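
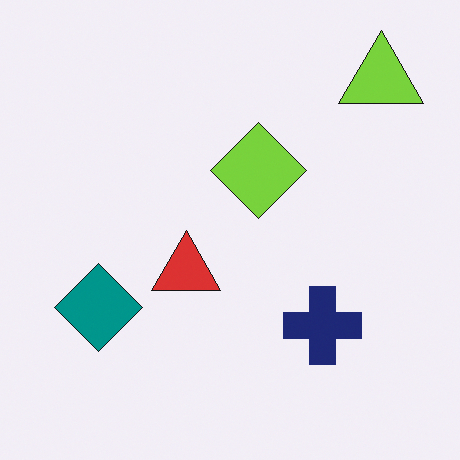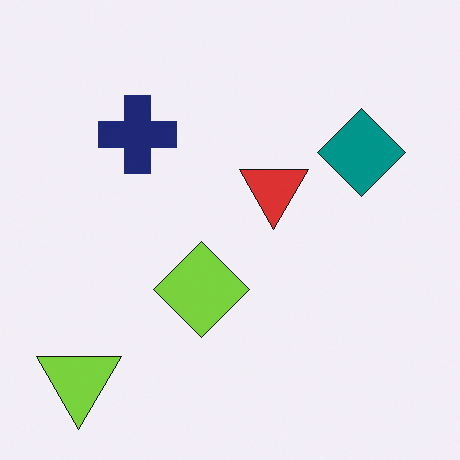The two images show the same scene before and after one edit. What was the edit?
The image was rotated 180°.

The lime triangle sits in the top-right of the first image and the bottom-left of the second — consistent with a whole-image 180° rotation.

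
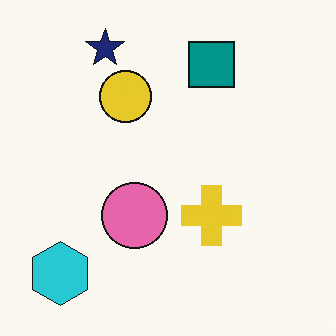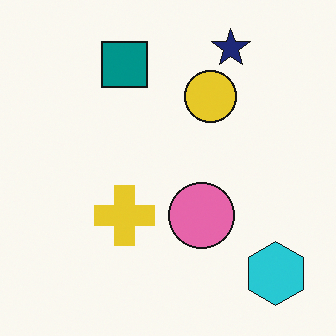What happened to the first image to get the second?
The second image is the first flipped horizontally (left ↔ right).

The cyan hexagon is in the bottom-left of the first image and the bottom-right of the second — shapes on opposite sides of the vertical midline have swapped in a mirror flip.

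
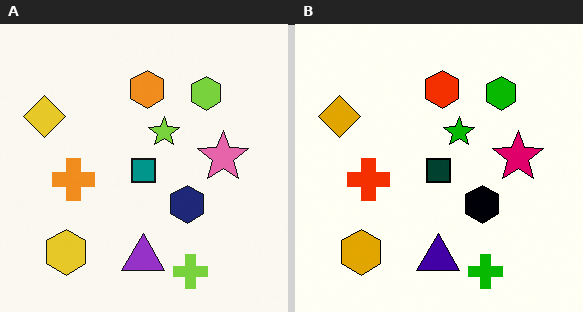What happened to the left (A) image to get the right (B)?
The image was boosted in contrast.

Tones are pushed away from mid-grey across the whole image — a global contrast change.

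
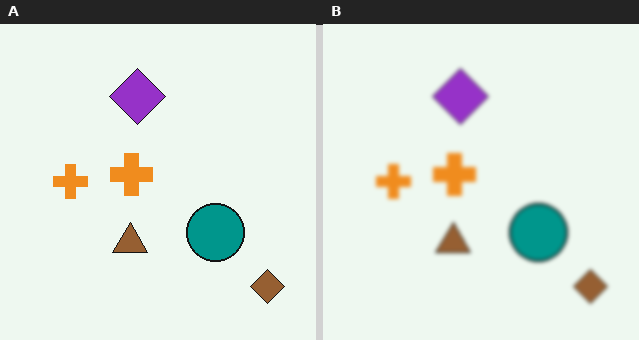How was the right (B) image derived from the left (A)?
Given a subtle gaussian blur.

Shape edges and outlines are uniformly softened across the whole image.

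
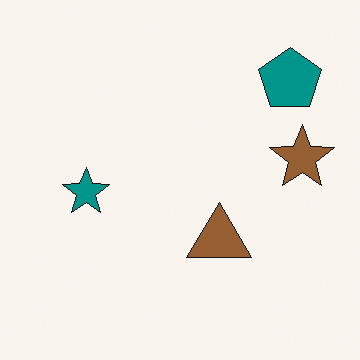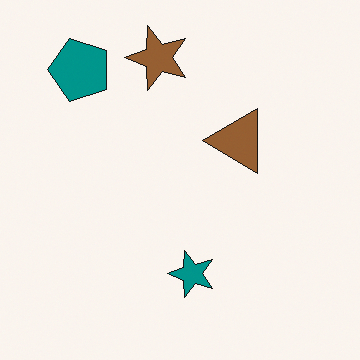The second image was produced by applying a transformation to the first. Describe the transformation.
This is the original image rotated 90° counter-clockwise.

The teal pentagon sits in the top-right of the first image and the top-left of the second — consistent with a whole-image 90° counter-clockwise rotation.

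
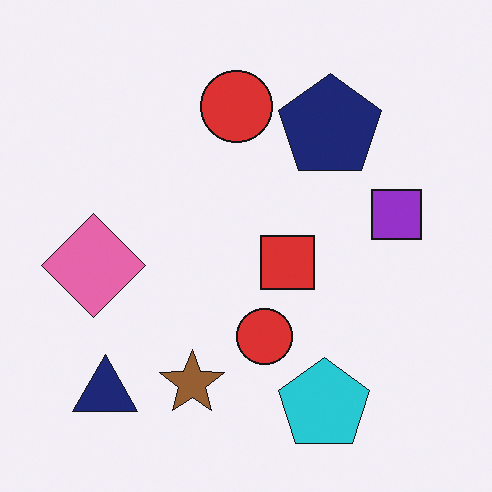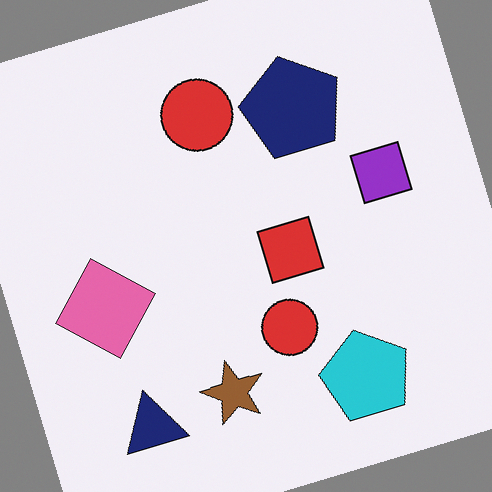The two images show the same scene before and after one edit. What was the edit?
Rotated counter-clockwise by a moderate amount.

Every shape is tilted by the same angle and the image corners show triangular fill wedges — a whole-image rotation by a non-right angle.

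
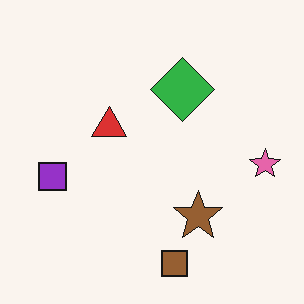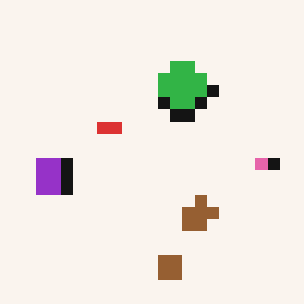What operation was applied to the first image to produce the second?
The second image is the first heavily pixelated into large blocks.

Shapes are reduced to large square blocks; fine edges and outlines are lost — a downscale-then-upscale (mosaic) effect.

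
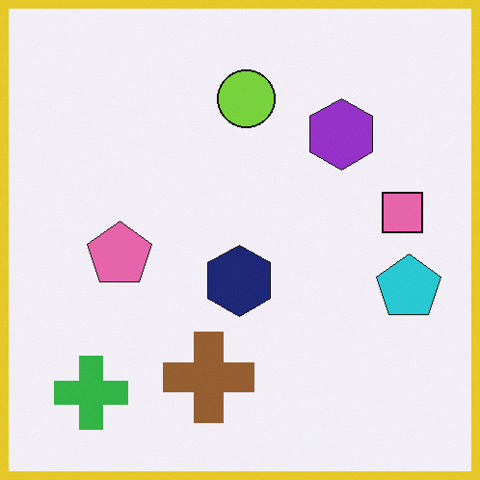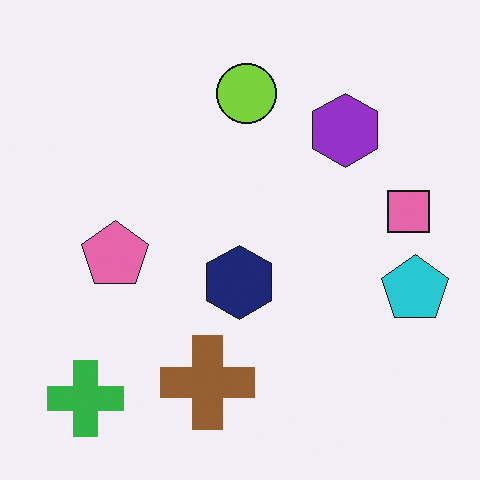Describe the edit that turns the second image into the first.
The transformation is: framed with a yellow border.

A solid yellow frame runs around the edge of the first image, with the content slightly shrunk inside it.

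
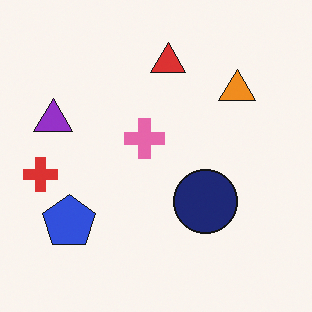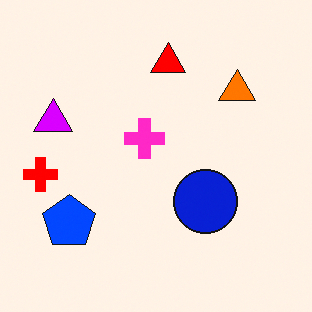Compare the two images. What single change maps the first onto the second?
The transformation is: made much more vivid (saturation change).

All colors are more vivid — a global saturation change.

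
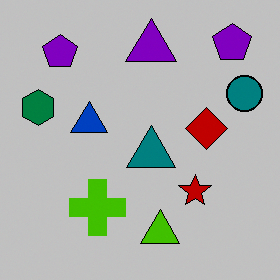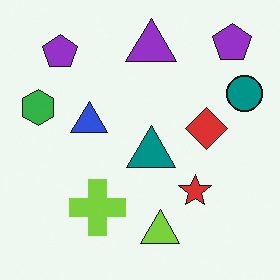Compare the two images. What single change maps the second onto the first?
This is the original image heavily posterized to just a handful of flat colors.

Each flat color has snapped to a coarser quantized level — most visibly, the near-white background has dropped to a flat grey.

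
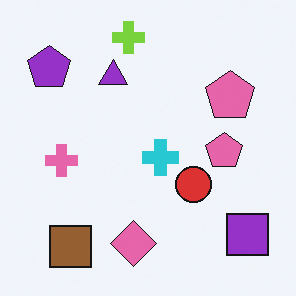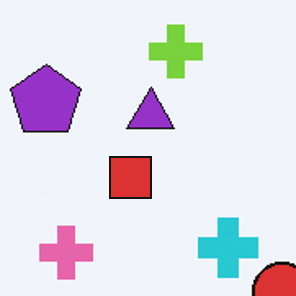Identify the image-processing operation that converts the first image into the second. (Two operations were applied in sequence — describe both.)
It was cropped to a noticeably smaller region and rescaled, then overlaid with an additional red square.

The visible shapes are larger and the field of view is narrower; shapes near the original edges may be partly or wholly outside the frame — a crop-and-rescale. A red square appears in the second image that is absent from the first.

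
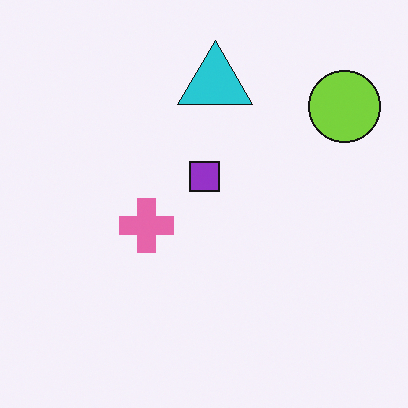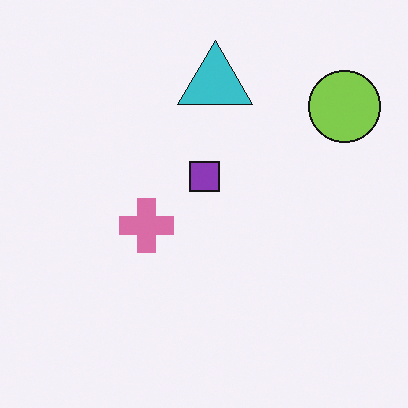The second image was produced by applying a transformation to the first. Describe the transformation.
The second image is the first slightly desaturated.

All colors are more muted and greyish — a global saturation change.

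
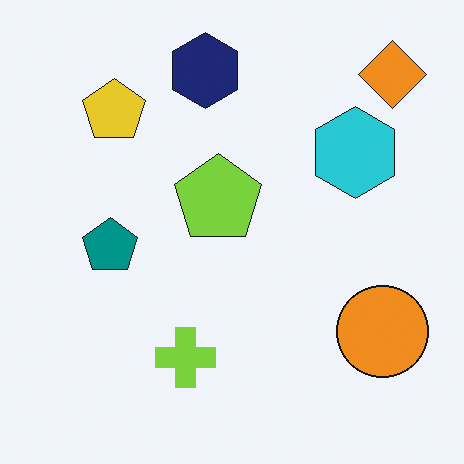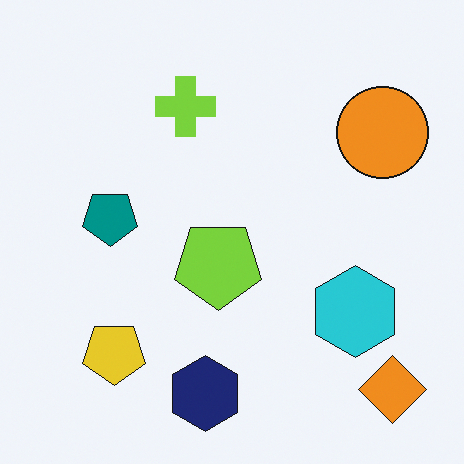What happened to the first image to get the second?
It was flipped vertically (top ↔ bottom).

The navy hexagon is in the top of the first image and the bottom of the second — shapes on opposite sides of the horizontal midline have swapped in a mirror flip.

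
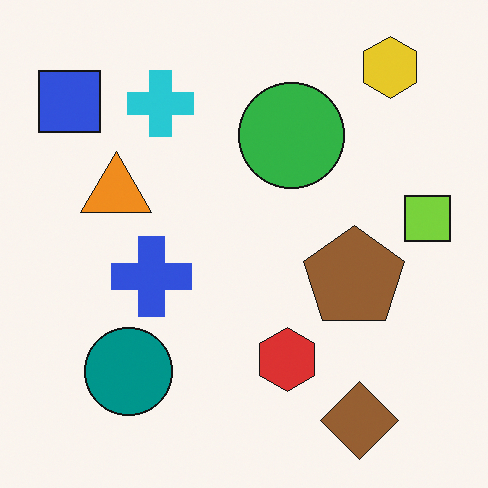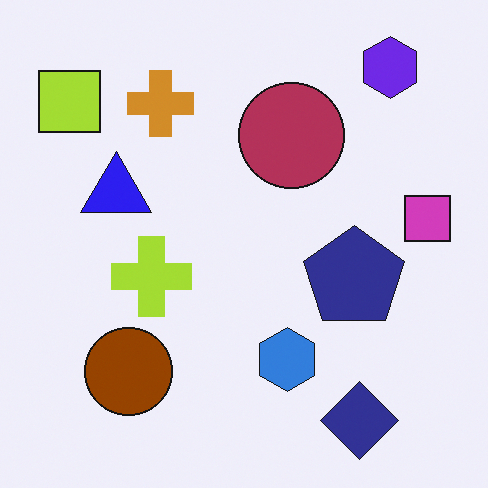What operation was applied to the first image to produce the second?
This is the original image hue-shifted by a large amount.

Every shape's color has rotated by the same amount around the hue wheel — a uniform hue shift.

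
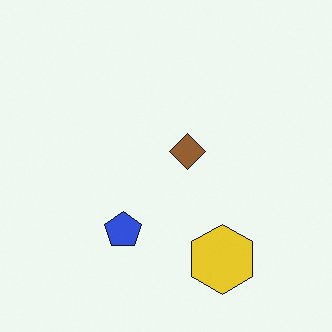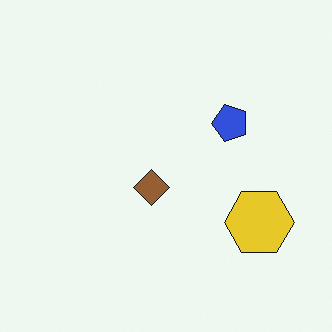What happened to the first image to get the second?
This is the original image transposed (reflected across the top-left ↔ bottom-right diagonal).

Shapes have swapped their row and column positions — what was in the top-right is now in the bottom-left — a diagonal reflection.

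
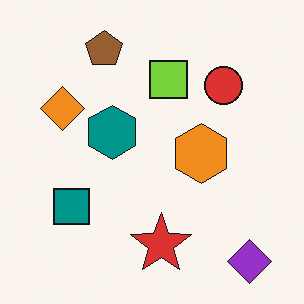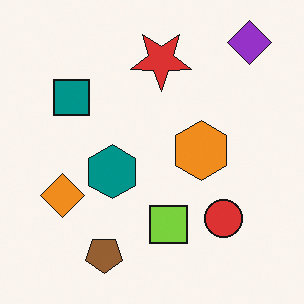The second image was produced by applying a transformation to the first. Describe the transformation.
The second image is the first flipped vertically (top ↔ bottom).

The purple diamond is in the bottom-right of the first image and the top-right of the second — shapes on opposite sides of the horizontal midline have swapped in a mirror flip.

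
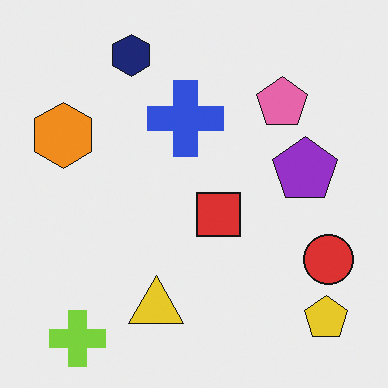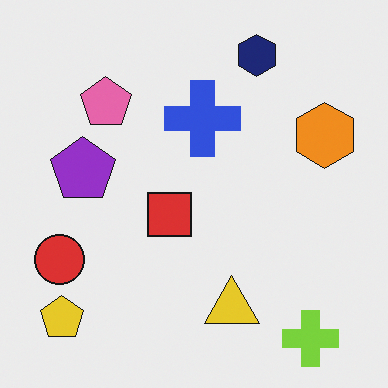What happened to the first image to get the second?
It was flipped horizontally (left ↔ right).

The red circle is in the bottom-right of the first image and the bottom-left of the second — shapes on opposite sides of the vertical midline have swapped in a mirror flip.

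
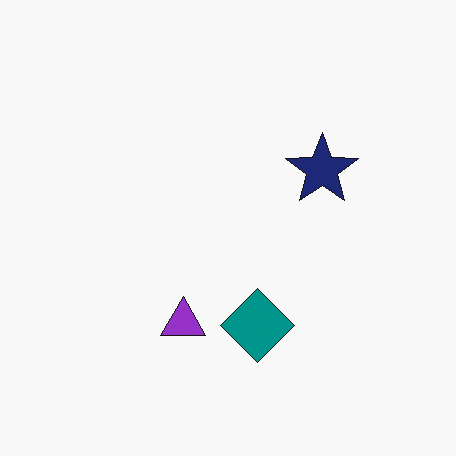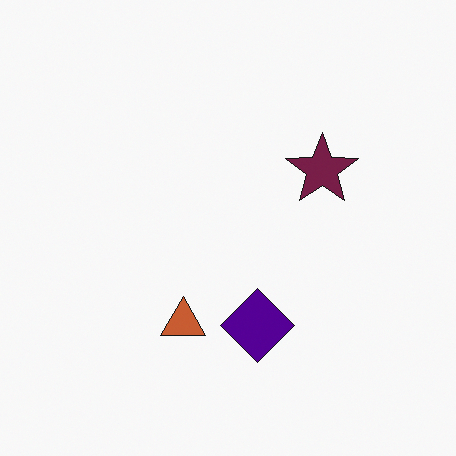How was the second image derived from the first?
The second image is the first hue-shifted noticeably.

Every shape's color has rotated by the same amount around the hue wheel — a uniform hue shift.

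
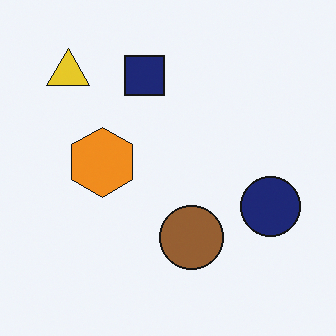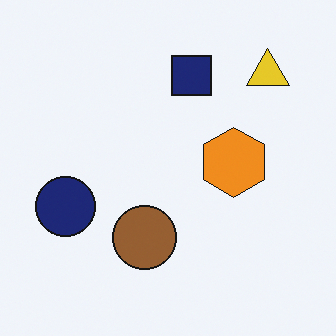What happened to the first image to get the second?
The second image is the first flipped horizontally (left ↔ right).

The navy circle is in the right of the first image and the left of the second — shapes on opposite sides of the vertical midline have swapped in a mirror flip.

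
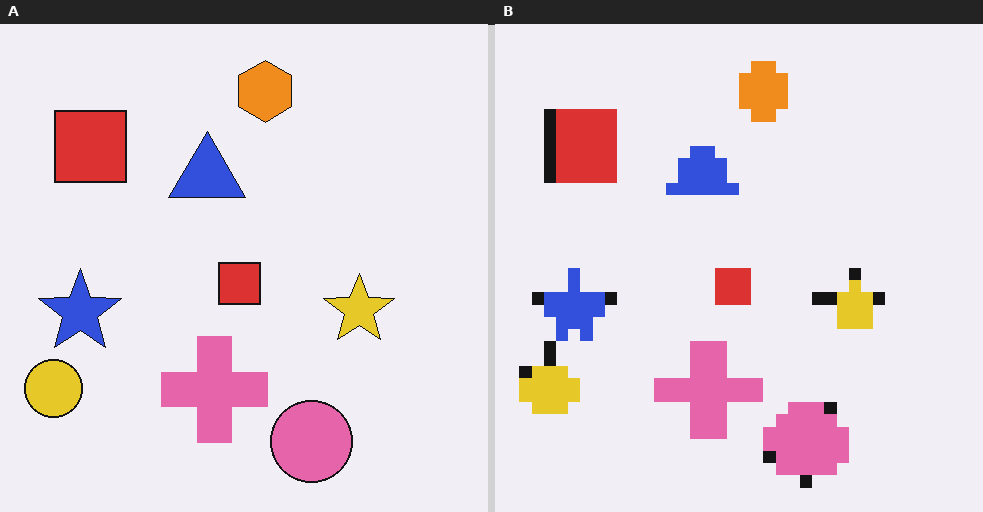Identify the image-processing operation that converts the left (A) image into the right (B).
This is the original image heavily pixelated into large blocks.

Shapes are reduced to large square blocks; fine edges and outlines are lost — a downscale-then-upscale (mosaic) effect.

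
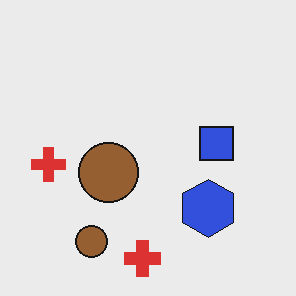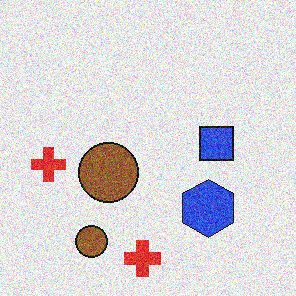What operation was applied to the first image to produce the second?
Degraded with moderate additive noise.

Random speckle covers the whole image, including the flat background.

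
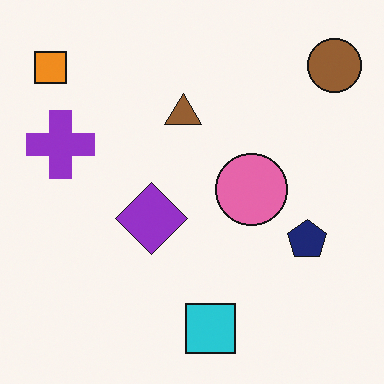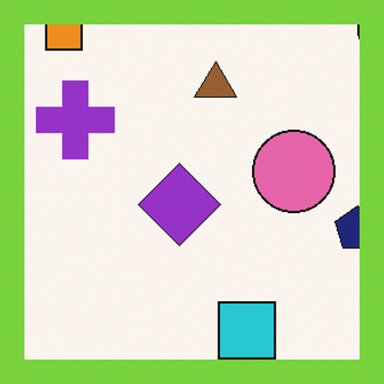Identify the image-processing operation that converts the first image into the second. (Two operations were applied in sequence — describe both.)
The image was cropped slightly and scaled back up, then framed with a lime border.

The visible shapes are larger and the field of view is narrower; shapes near the original edges may be partly or wholly outside the frame — a crop-and-rescale. A solid lime frame runs around the edge of the second image, with the content slightly shrunk inside it.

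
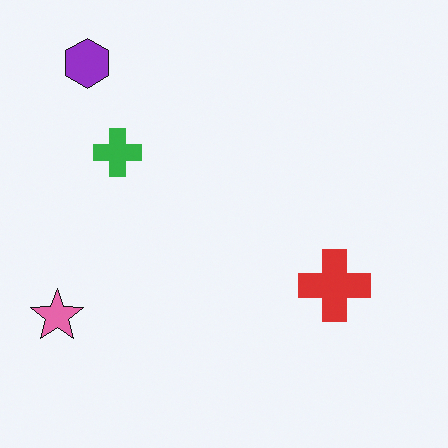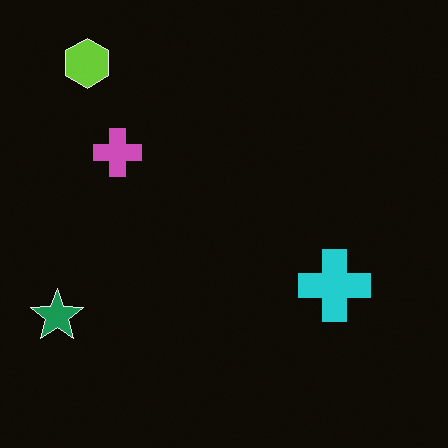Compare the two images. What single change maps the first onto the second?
Color-inverted (negative).

The light background has become dark and every shape's color is its complement — a photographic negative.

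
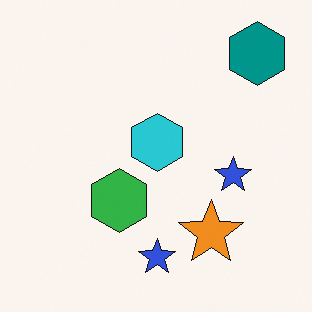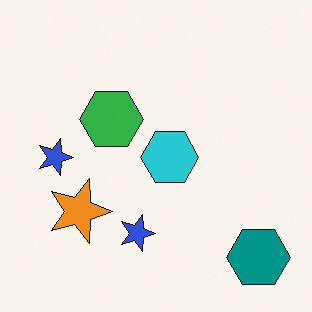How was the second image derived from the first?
This is the original image rotated 90° clockwise.

The teal hexagon sits in the top-right of the first image and the bottom-right of the second — consistent with a whole-image 90° clockwise rotation.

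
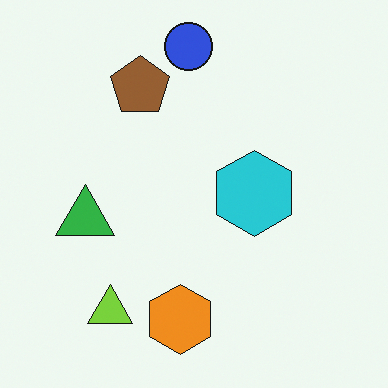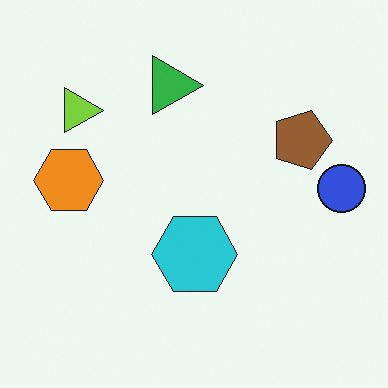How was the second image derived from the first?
The image was rotated 90° clockwise.

The blue circle sits in the top of the first image and the right of the second — consistent with a whole-image 90° clockwise rotation.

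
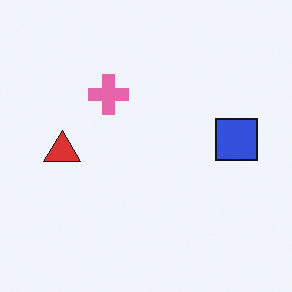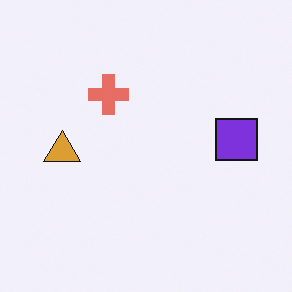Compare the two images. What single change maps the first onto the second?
The second image is the first hue-shifted by a small amount.

Every shape's color has rotated by the same amount around the hue wheel — a uniform hue shift.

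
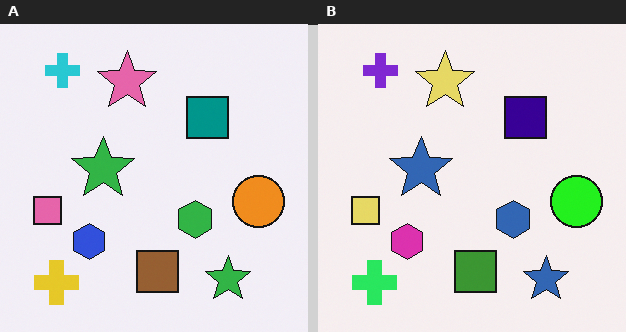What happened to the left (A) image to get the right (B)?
The right (B) image is the left (A) hue-shifted through roughly a third of the color wheel.

Every shape's color has rotated by the same amount around the hue wheel — a uniform hue shift.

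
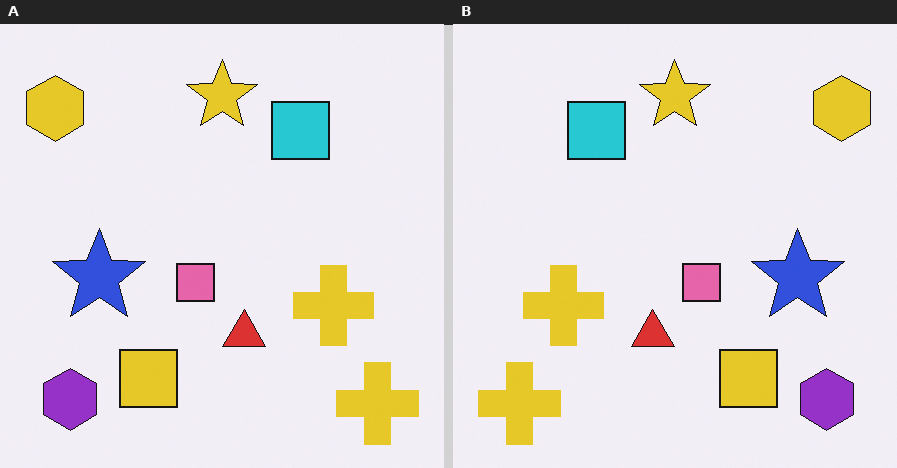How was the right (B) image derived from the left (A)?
The image was flipped horizontally (left ↔ right).

The yellow hexagon is in the top-left of the left (A) image and the top-right of the right (B) — shapes on opposite sides of the vertical midline have swapped in a mirror flip.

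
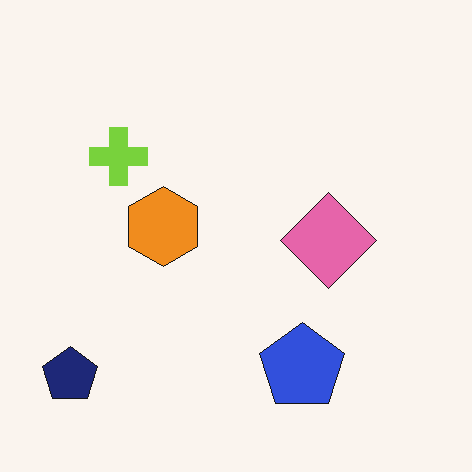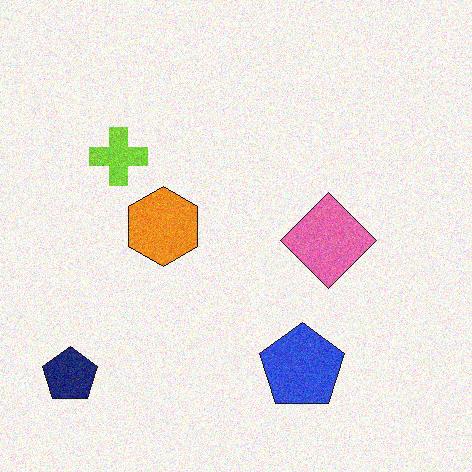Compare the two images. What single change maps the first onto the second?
It was degraded with visible gaussian noise.

Random speckle covers the whole image, including the flat background.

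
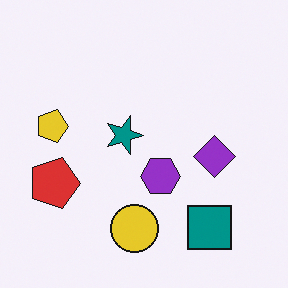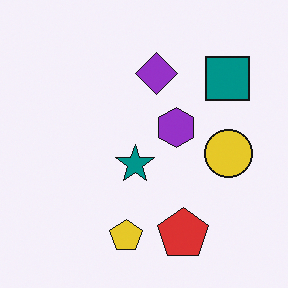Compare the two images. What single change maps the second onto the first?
It was rotated 90° clockwise.

The teal square sits in the top-right of the second image and the bottom-right of the first — consistent with a whole-image 90° clockwise rotation.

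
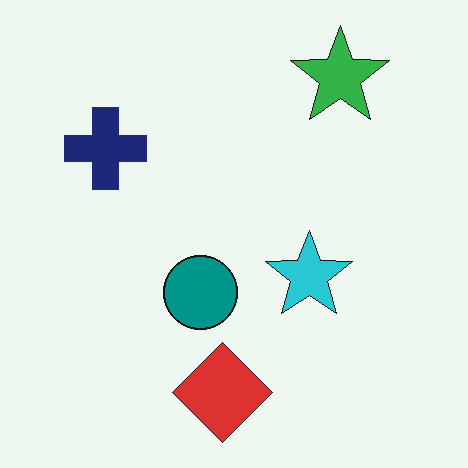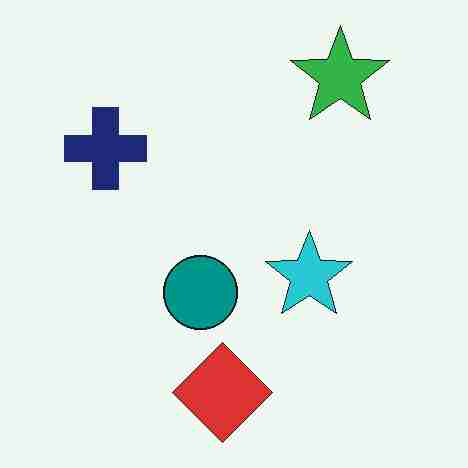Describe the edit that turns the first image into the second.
It was degraded with heavy JPEG compression.

Blocky 8×8 compression artifacts appear around shape edges and the flat background shows ringing — characteristic JPEG degradation.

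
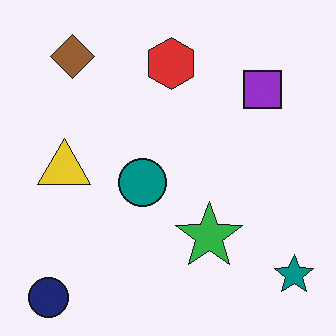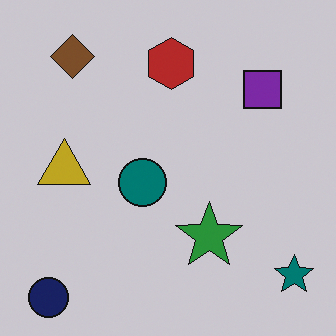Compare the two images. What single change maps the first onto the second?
Slightly darkened.

Every pixel — background and shapes alike — is uniformly darkened.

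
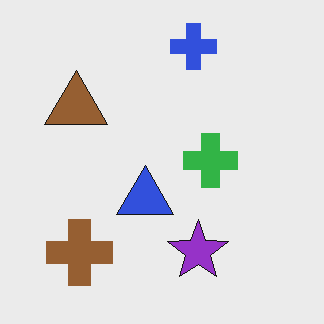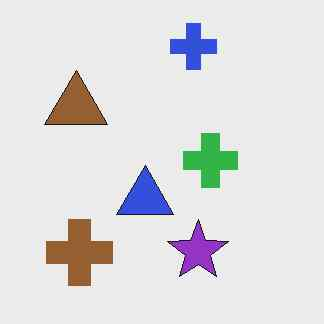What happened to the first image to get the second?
It was JPEG-compressed with visible artifacts.

Blocky 8×8 compression artifacts appear around shape edges and the flat background shows ringing — characteristic JPEG degradation.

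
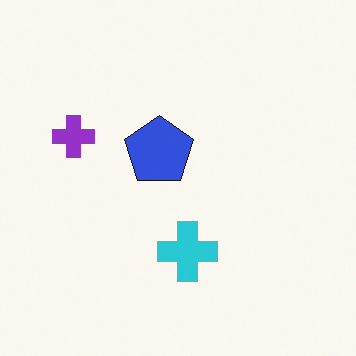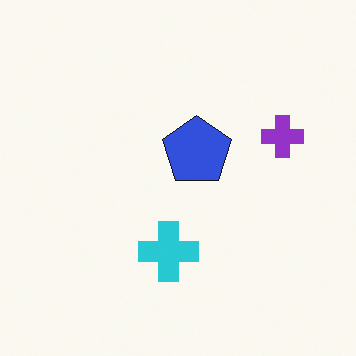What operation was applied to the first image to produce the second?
The second image is the first flipped horizontally (left ↔ right).

The purple cross is in the left of the first image and the right of the second — shapes on opposite sides of the vertical midline have swapped in a mirror flip.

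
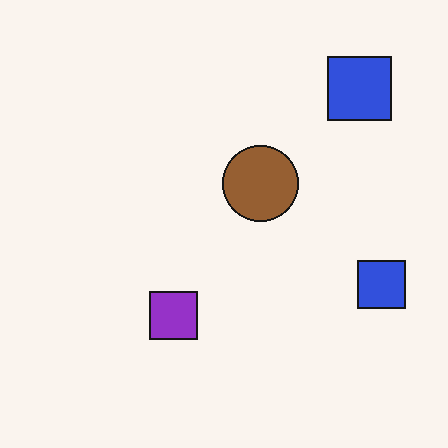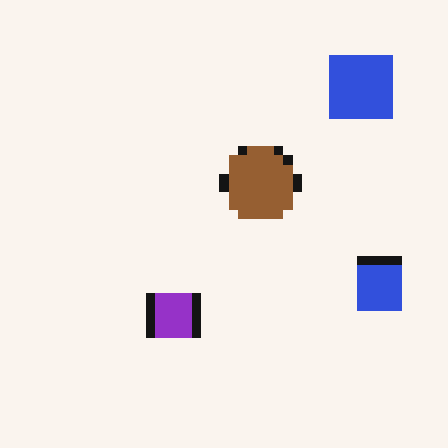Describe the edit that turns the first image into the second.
It was coarsely pixelated.

Shapes are reduced to large square blocks; fine edges and outlines are lost — a downscale-then-upscale (mosaic) effect.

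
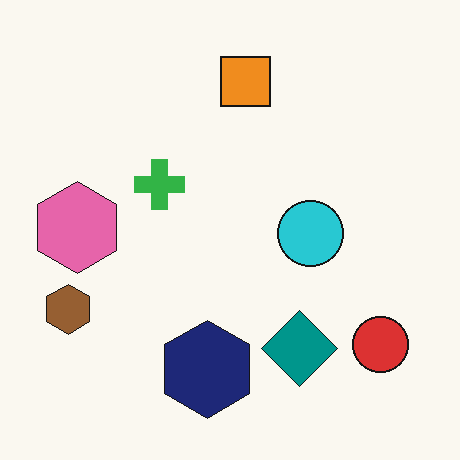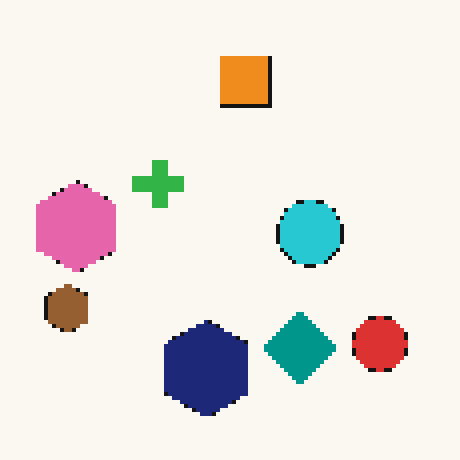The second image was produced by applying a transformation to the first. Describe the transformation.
The second image is the first mildly pixelated.

Shapes are reduced to large square blocks; fine edges and outlines are lost — a downscale-then-upscale (mosaic) effect.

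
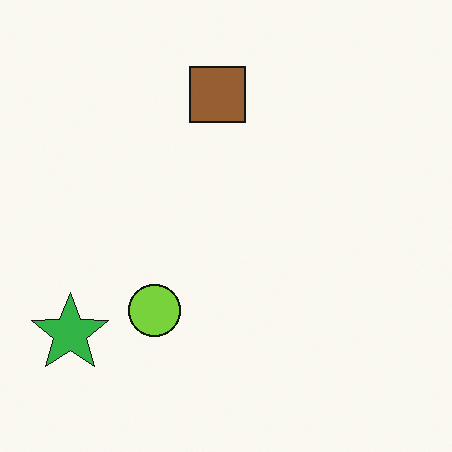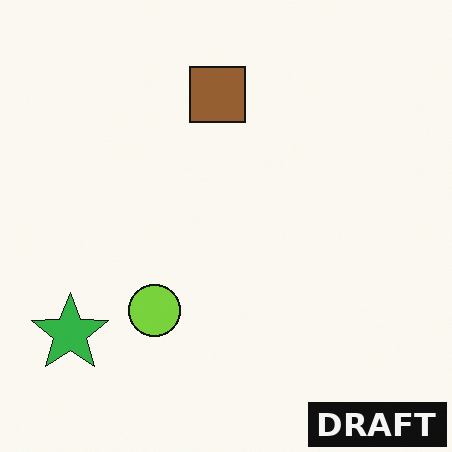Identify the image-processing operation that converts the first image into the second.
The image was watermarked with the text "DRAFT" in the lower-right corner.

A dark label reading "DRAFT" appears in the lower-right corner.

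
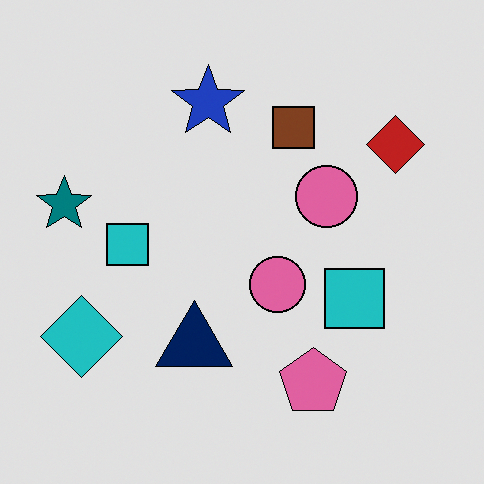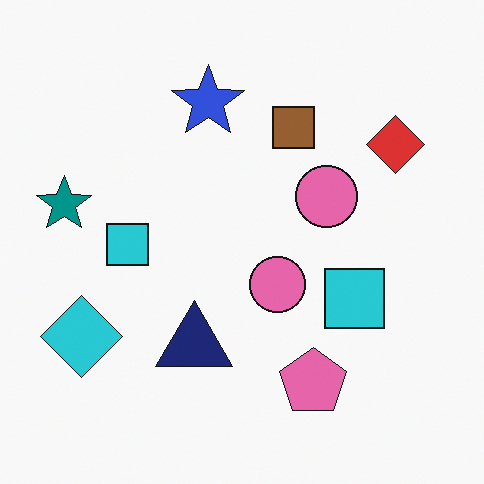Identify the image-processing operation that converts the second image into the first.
The first image is the second moderately posterized.

Each flat color has snapped to a coarser quantized level — most visibly, the near-white background has dropped to a flat grey.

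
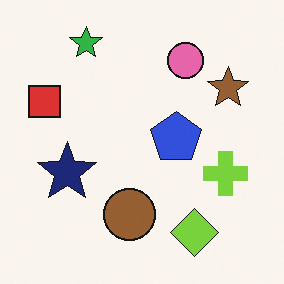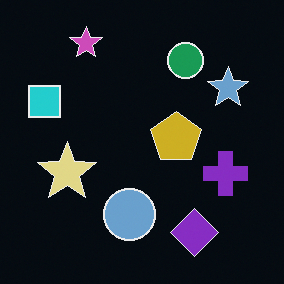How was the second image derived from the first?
It was color-inverted (negative).

The light background has become dark and every shape's color is its complement — a photographic negative.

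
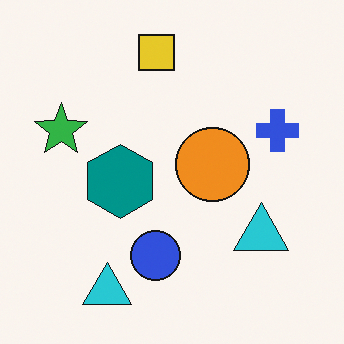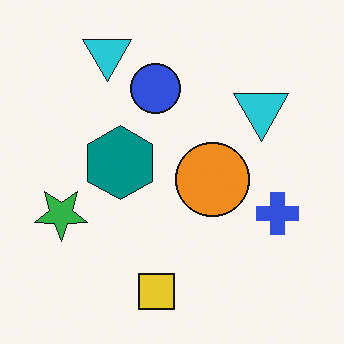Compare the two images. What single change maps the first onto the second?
The second image is the first flipped vertically (top ↔ bottom).

The yellow square is in the top of the first image and the bottom of the second — shapes on opposite sides of the horizontal midline have swapped in a mirror flip.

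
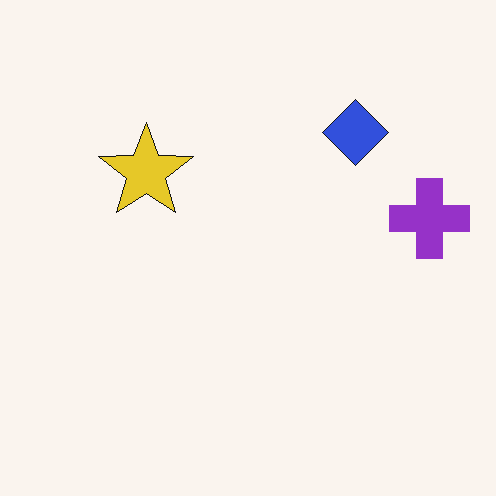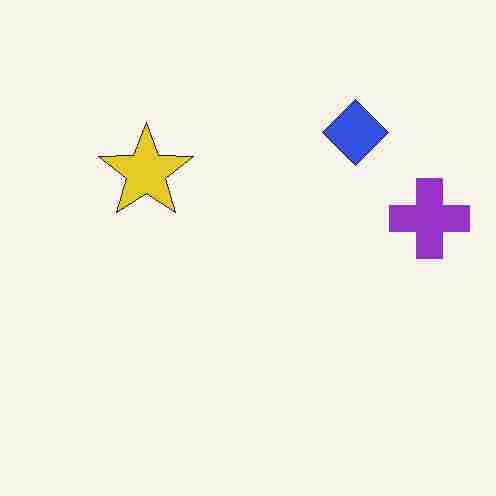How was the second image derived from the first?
Degraded with heavy JPEG compression.

Blocky 8×8 compression artifacts appear around shape edges and the flat background shows ringing — characteristic JPEG degradation.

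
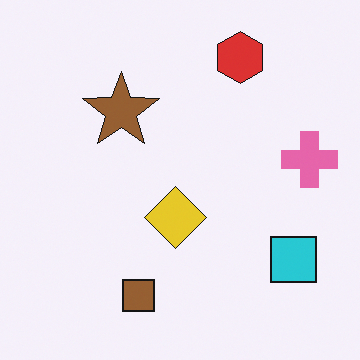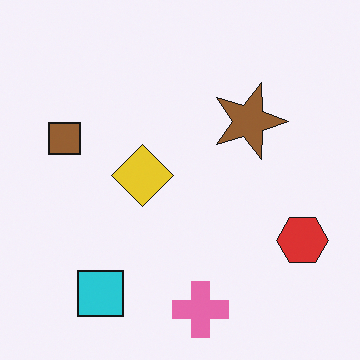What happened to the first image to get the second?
The transformation is: rotated 90° clockwise.

The cyan square sits in the bottom-right of the first image and the bottom-left of the second — consistent with a whole-image 90° clockwise rotation.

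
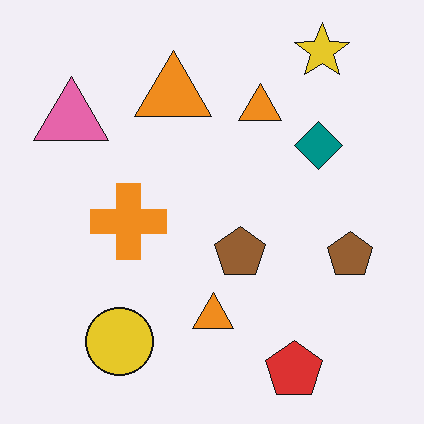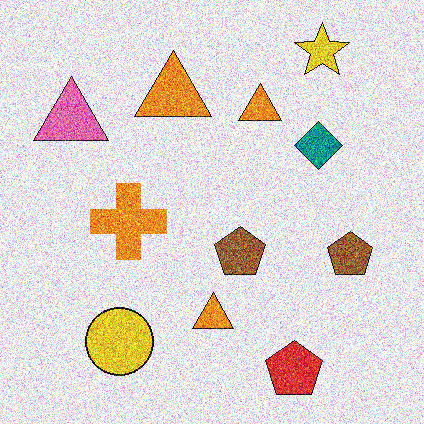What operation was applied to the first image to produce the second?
Degraded with heavy additive noise.

Random speckle covers the whole image, including the flat background.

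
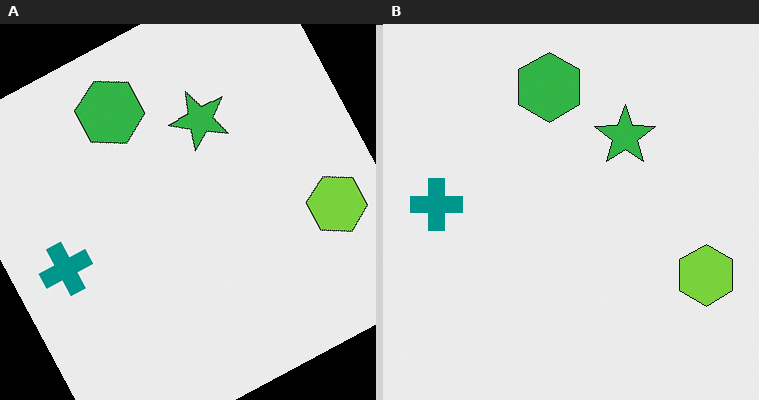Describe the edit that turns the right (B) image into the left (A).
The image was rotated counter-clockwise by a clearly visible amount.

Every shape is tilted by the same angle and the image corners show triangular fill wedges — a whole-image rotation by a non-right angle.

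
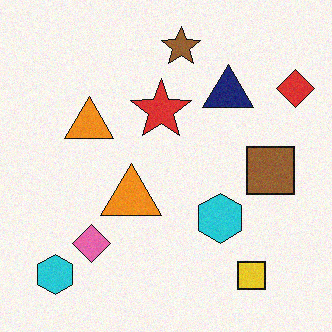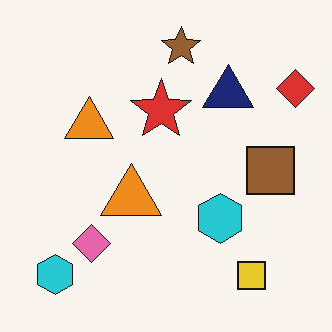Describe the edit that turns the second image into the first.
This is the original image degraded with light additive noise.

Random speckle covers the whole image, including the flat background.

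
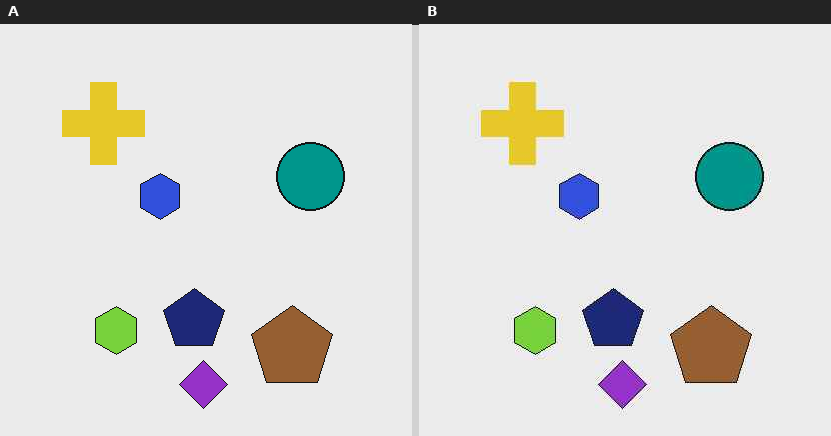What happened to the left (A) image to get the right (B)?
The image was given moderate JPEG compression.

Blocky 8×8 compression artifacts appear around shape edges and the flat background shows ringing — characteristic JPEG degradation.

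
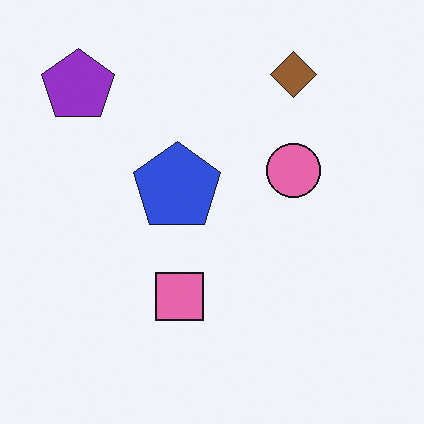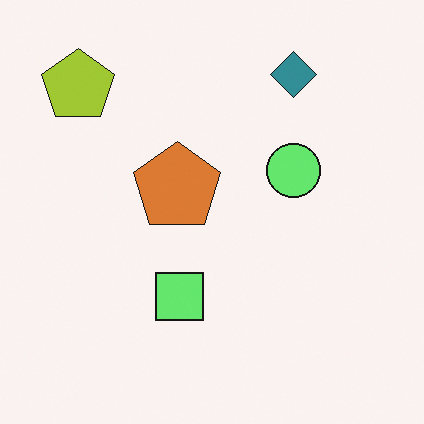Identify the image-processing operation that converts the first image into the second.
This is the original image hue-shifted through roughly half the color wheel.

Every shape's color has rotated by the same amount around the hue wheel — a uniform hue shift.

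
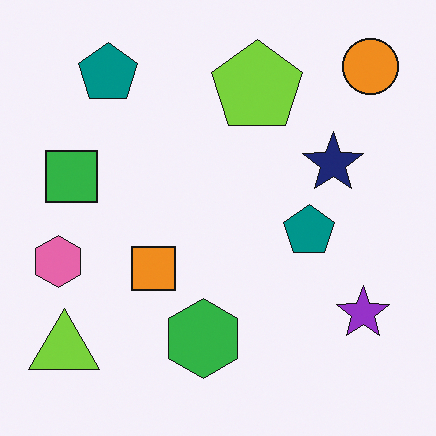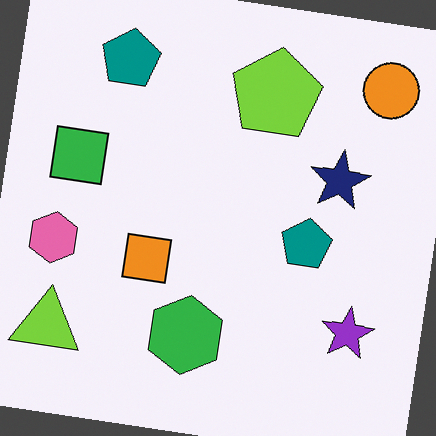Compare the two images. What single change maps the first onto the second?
The transformation is: rotated clockwise by a small amount.

Every shape is tilted by the same angle and the image corners show triangular fill wedges — a whole-image rotation by a non-right angle.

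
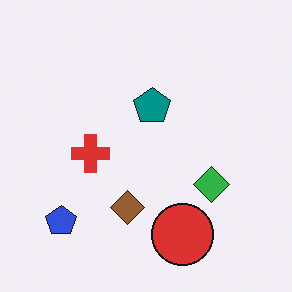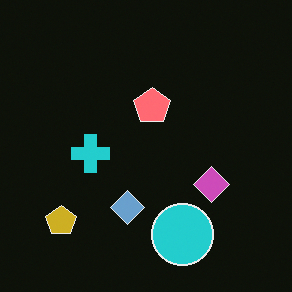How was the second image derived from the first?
This is the original image color-inverted (negative).

The light background has become dark and every shape's color is its complement — a photographic negative.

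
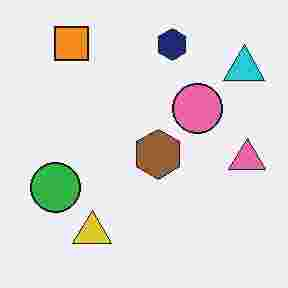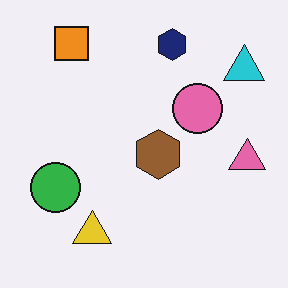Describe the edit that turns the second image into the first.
The image was heavily JPEG-compressed with obvious blocking artifacts.

Blocky 8×8 compression artifacts appear around shape edges and the flat background shows ringing — characteristic JPEG degradation.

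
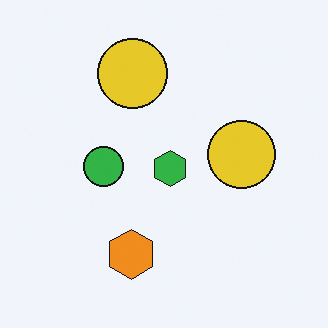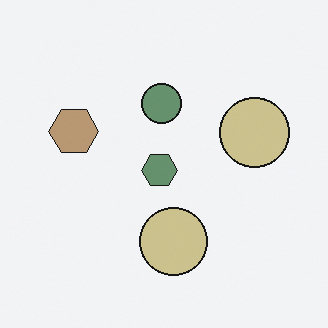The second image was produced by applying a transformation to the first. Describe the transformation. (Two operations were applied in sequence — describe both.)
The transformation is: rotated 90° clockwise, then heavily desaturated.

The orange hexagon sits in the bottom of the first image and the left of the second — consistent with a whole-image 90° clockwise rotation. All colors are more muted and greyish — a global saturation change.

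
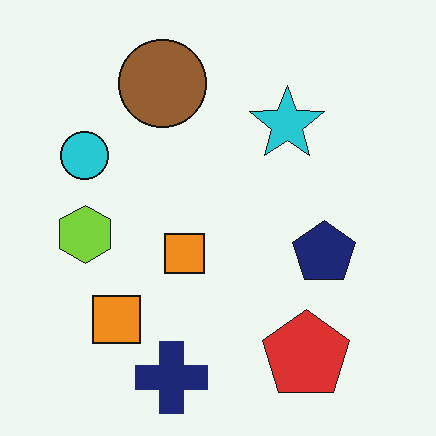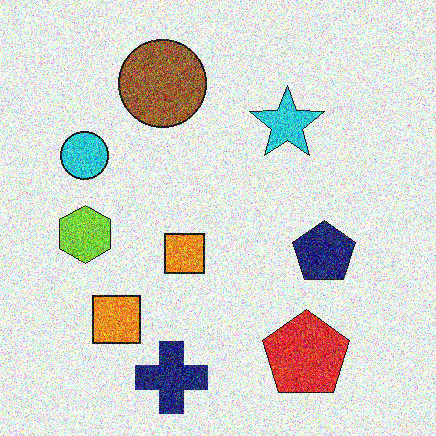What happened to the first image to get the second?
It was degraded with heavy additive noise.

Random speckle covers the whole image, including the flat background.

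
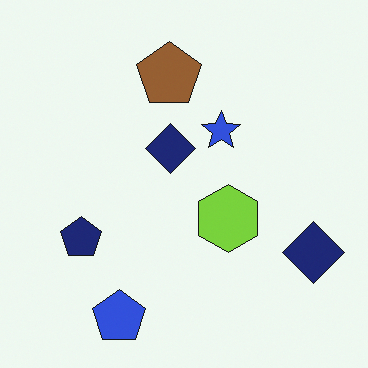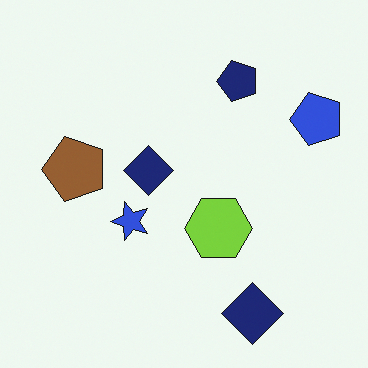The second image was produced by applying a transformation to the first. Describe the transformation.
The image was transposed (reflected across the top-left ↔ bottom-right diagonal).

Shapes have swapped their row and column positions — what was in the top-right is now in the bottom-left — a diagonal reflection.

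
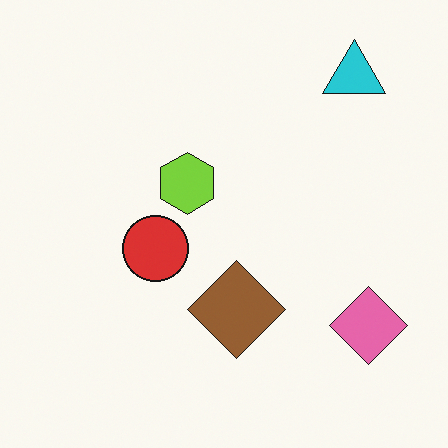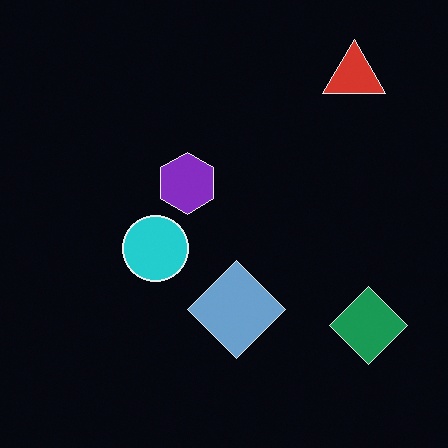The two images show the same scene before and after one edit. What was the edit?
The transformation is: color-inverted (negative).

The light background has become dark and every shape's color is its complement — a photographic negative.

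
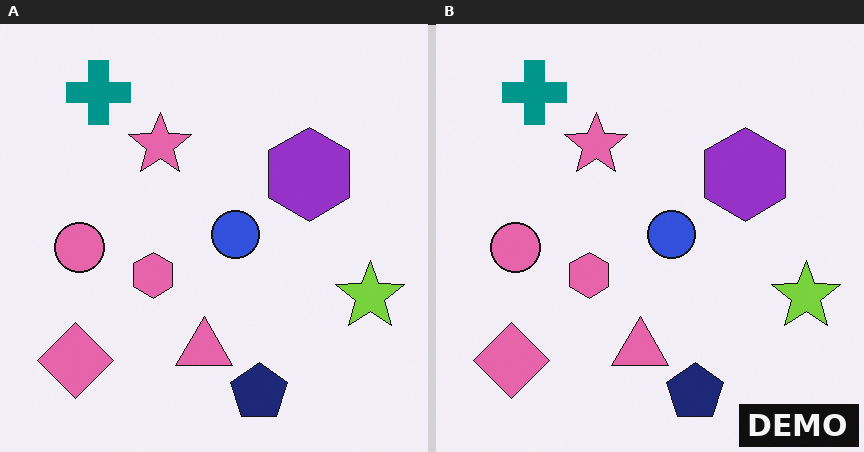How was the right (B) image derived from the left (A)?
The image was watermarked with the text "DEMO" in the lower-right corner.

A dark label reading "DEMO" appears in the lower-right corner.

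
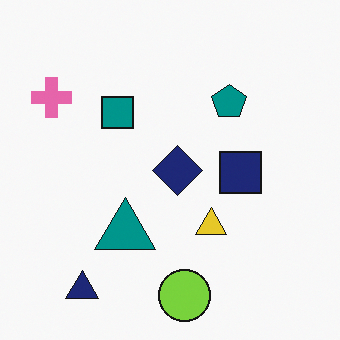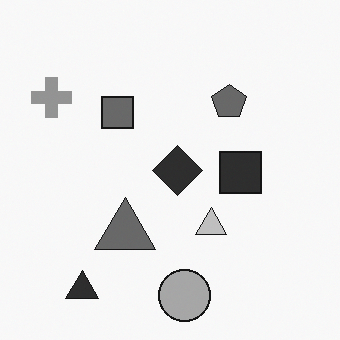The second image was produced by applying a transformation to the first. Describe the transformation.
Converted to grayscale.

All color is removed — every shape is now a shade of grey.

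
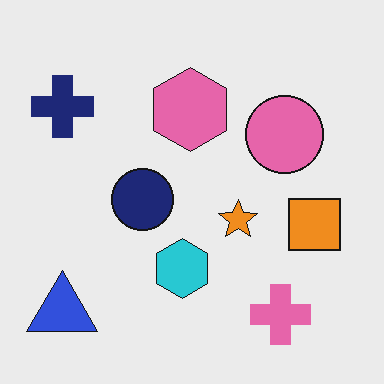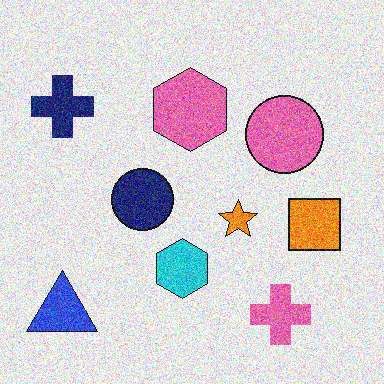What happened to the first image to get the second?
This is the original image degraded with a thick layer of grain.

Random speckle covers the whole image, including the flat background.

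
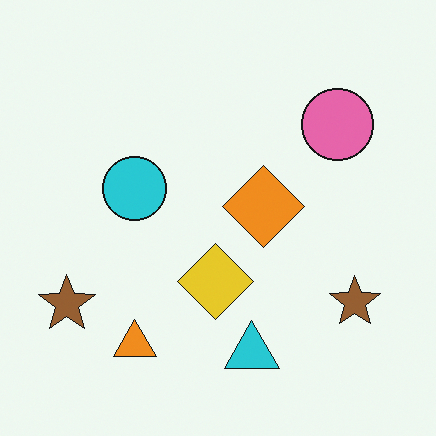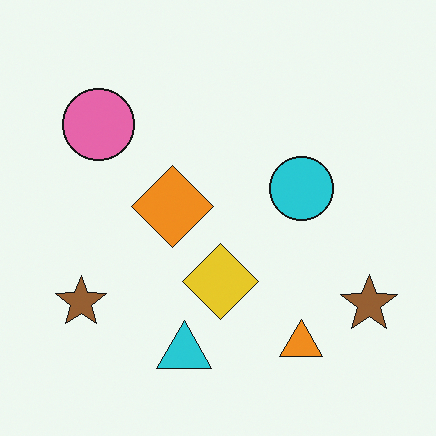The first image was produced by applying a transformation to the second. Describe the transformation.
Flipped horizontally (left ↔ right).

The pink circle is in the top-left of the second image and the top-right of the first — shapes on opposite sides of the vertical midline have swapped in a mirror flip.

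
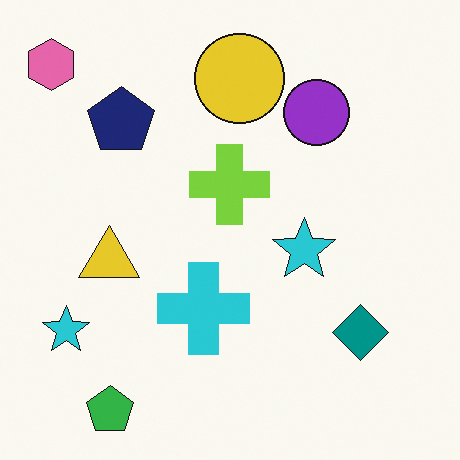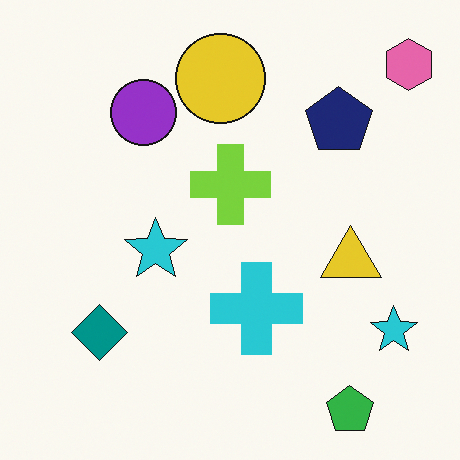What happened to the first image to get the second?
The transformation is: flipped horizontally (left ↔ right).

The pink hexagon is in the top-left of the first image and the top-right of the second — shapes on opposite sides of the vertical midline have swapped in a mirror flip.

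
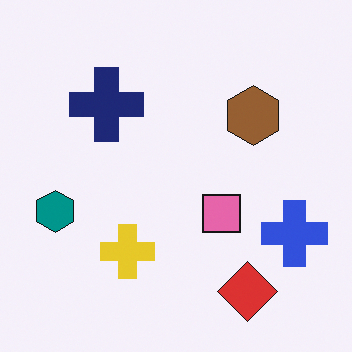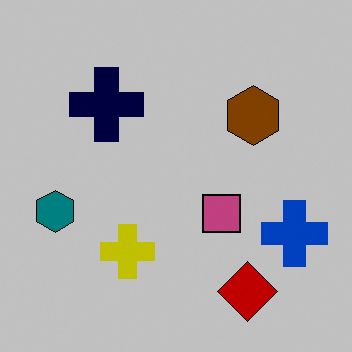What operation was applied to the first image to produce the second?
The transformation is: aggressively posterized.

Each flat color has snapped to a coarser quantized level — most visibly, the near-white background has dropped to a flat grey.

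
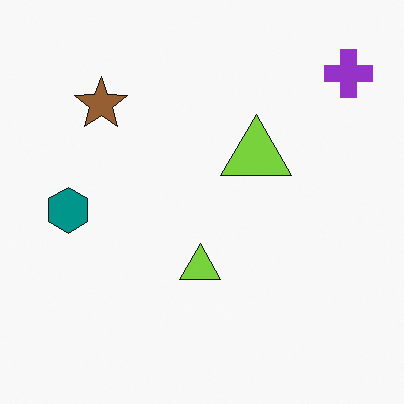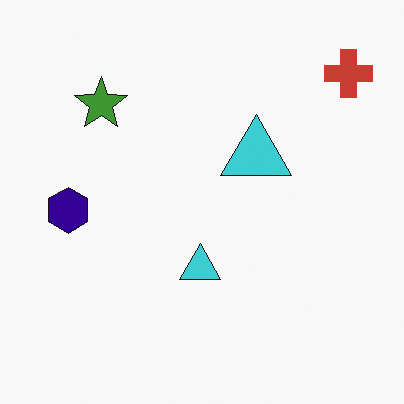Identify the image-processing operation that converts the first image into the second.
The second image is the first hue-shifted by a moderate amount.

Every shape's color has rotated by the same amount around the hue wheel — a uniform hue shift.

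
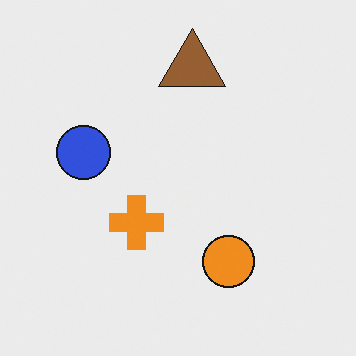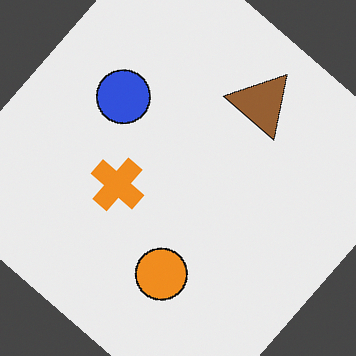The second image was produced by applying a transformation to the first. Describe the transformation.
The transformation is: rotated clockwise by a large amount — several tens of degrees.

Every shape is tilted by the same angle and the image corners show triangular fill wedges — a whole-image rotation by a non-right angle.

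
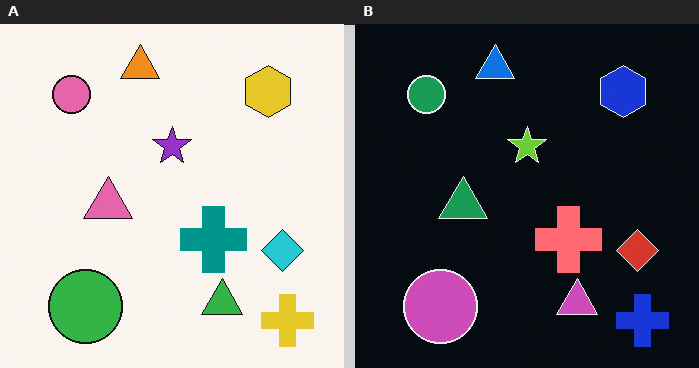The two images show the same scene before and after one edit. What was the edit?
This is the original image color-inverted (negative).

The light background has become dark and every shape's color is its complement — a photographic negative.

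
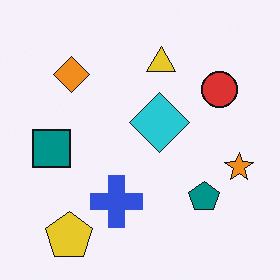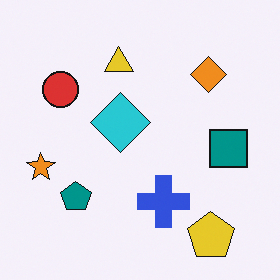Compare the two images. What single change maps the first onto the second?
This is the original image flipped horizontally (left ↔ right).

The orange star is in the right of the first image and the left of the second — shapes on opposite sides of the vertical midline have swapped in a mirror flip.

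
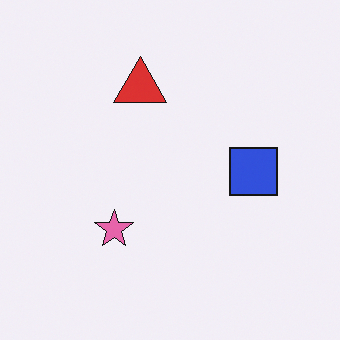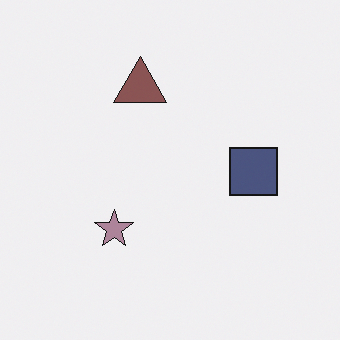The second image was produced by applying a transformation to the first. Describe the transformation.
Made much more muted (saturation change).

All colors are more muted and greyish — a global saturation change.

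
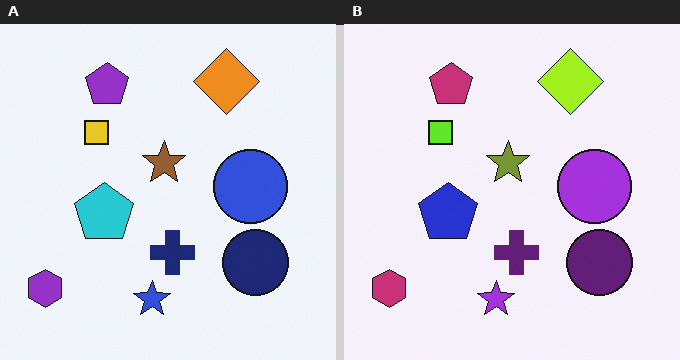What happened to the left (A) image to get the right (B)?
It was hue-shifted by a small amount.

Every shape's color has rotated by the same amount around the hue wheel — a uniform hue shift.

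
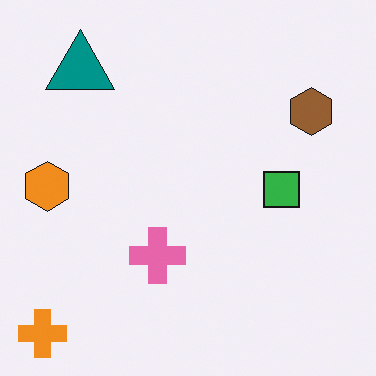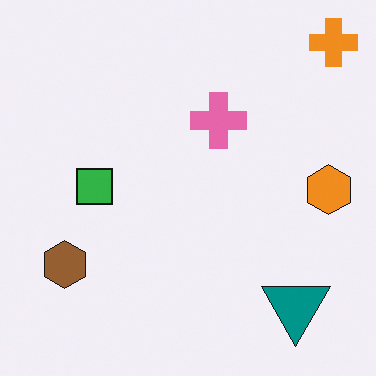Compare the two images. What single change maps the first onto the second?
It was rotated 180°.

The orange cross sits in the bottom-left of the first image and the top-right of the second — consistent with a whole-image 180° rotation.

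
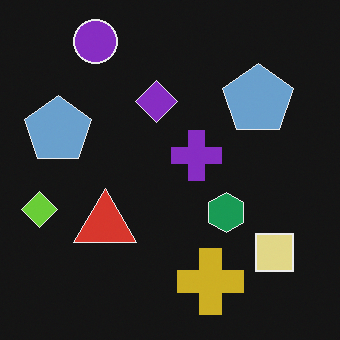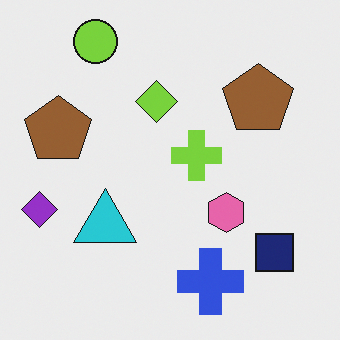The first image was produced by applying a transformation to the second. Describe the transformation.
It was color-inverted (negative).

The light background has become dark and every shape's color is its complement — a photographic negative.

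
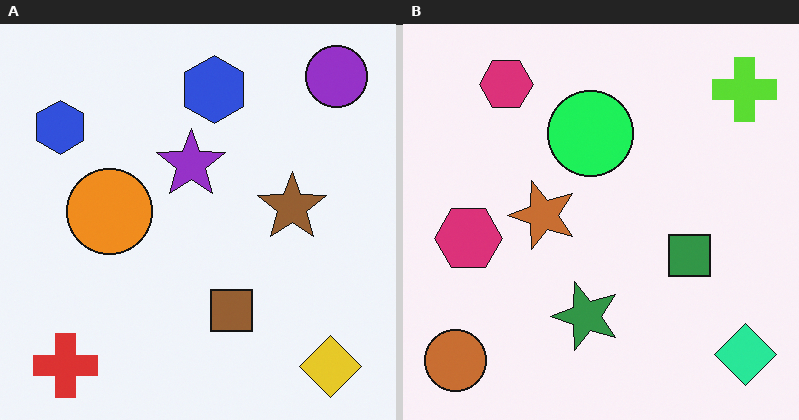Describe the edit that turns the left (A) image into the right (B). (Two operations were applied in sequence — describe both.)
The image was transposed (reflected across the top-left ↔ bottom-right diagonal), then hue-shifted by a moderate amount.

Shapes have swapped their row and column positions — what was in the top-right is now in the bottom-left — a diagonal reflection. Every shape's color has rotated by the same amount around the hue wheel — a uniform hue shift.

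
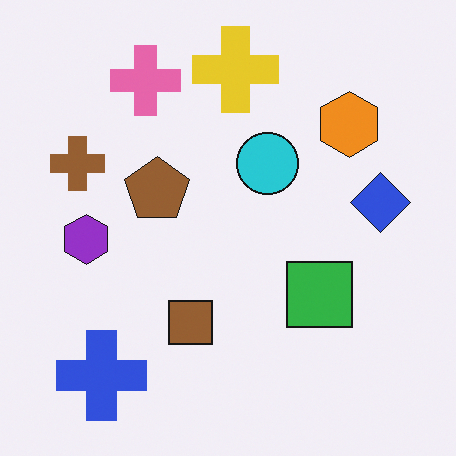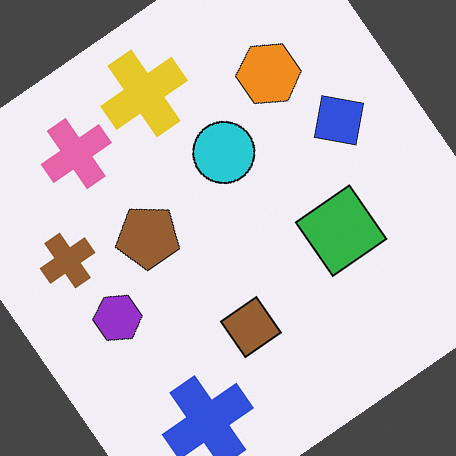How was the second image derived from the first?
It was rotated counter-clockwise by a large amount — several tens of degrees.

Every shape is tilted by the same angle and the image corners show triangular fill wedges — a whole-image rotation by a non-right angle.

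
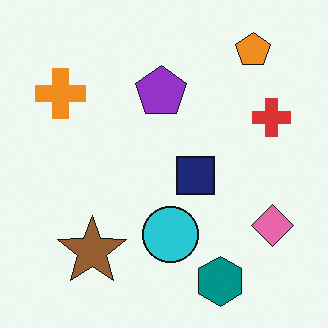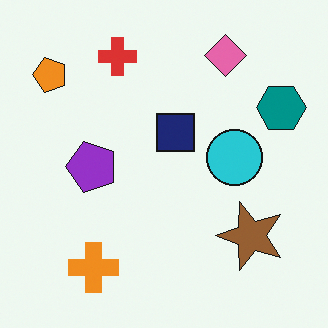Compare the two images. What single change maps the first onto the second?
The transformation is: rotated 90° counter-clockwise.

The orange pentagon sits in the top-right of the first image and the top-left of the second — consistent with a whole-image 90° counter-clockwise rotation.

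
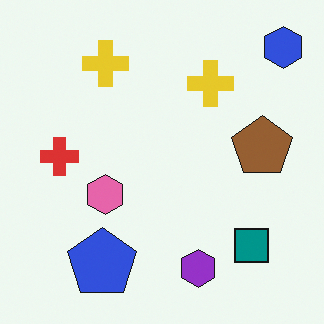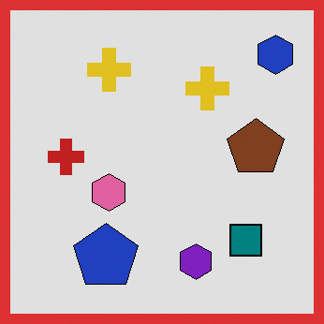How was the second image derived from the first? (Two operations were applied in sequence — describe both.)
It was moderately posterized, then framed with a red border.

Each flat color has snapped to a coarser quantized level — most visibly, the near-white background has dropped to a flat grey. A solid red frame runs around the edge of the second image, with the content slightly shrunk inside it.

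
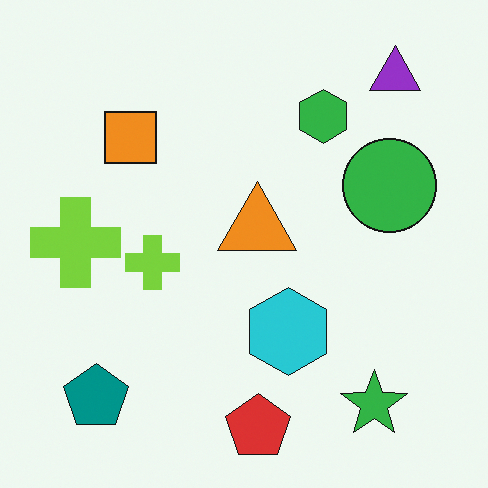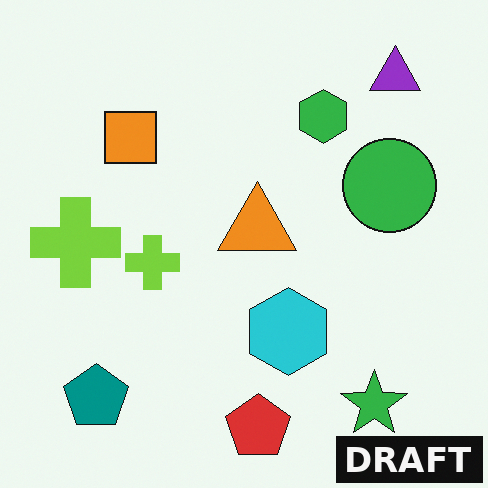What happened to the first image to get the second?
Watermarked with the text "DRAFT" in the lower-right corner.

A dark label reading "DRAFT" appears in the lower-right corner.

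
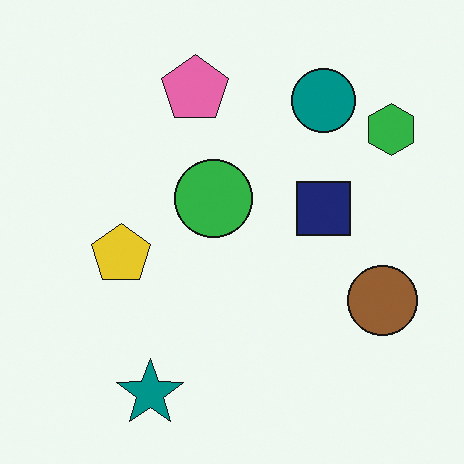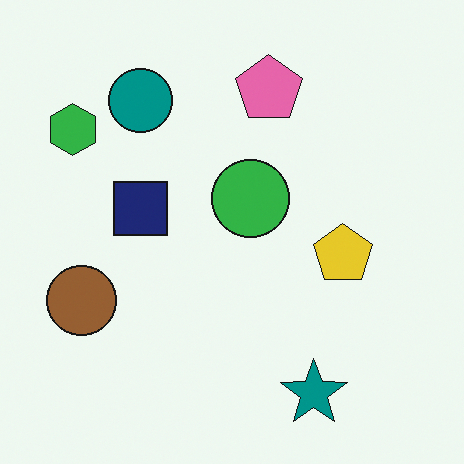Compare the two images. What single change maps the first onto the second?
The transformation is: flipped horizontally (left ↔ right).

The green hexagon is in the top-right of the first image and the top-left of the second — shapes on opposite sides of the vertical midline have swapped in a mirror flip.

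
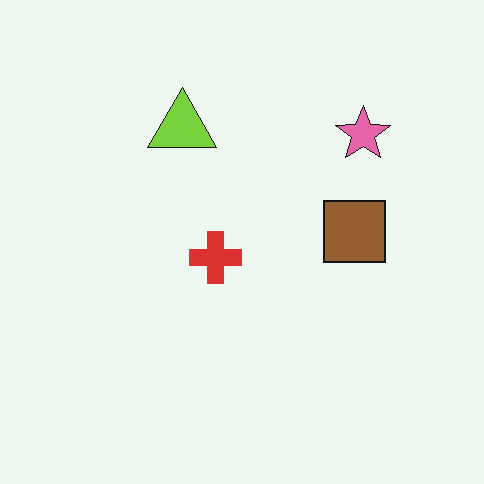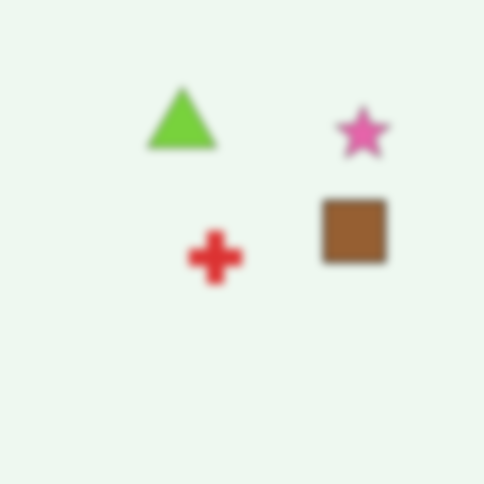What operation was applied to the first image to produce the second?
The image was noticeably gaussian-blurred.

Shape edges and outlines are uniformly softened across the whole image.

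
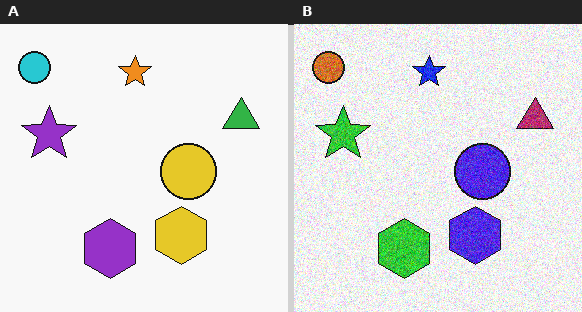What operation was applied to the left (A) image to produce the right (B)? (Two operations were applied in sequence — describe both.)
The right (B) image is the left (A) hue-shifted by a large amount, then degraded with strong gaussian noise.

Every shape's color has rotated by the same amount around the hue wheel — a uniform hue shift. Random speckle covers the whole image, including the flat background.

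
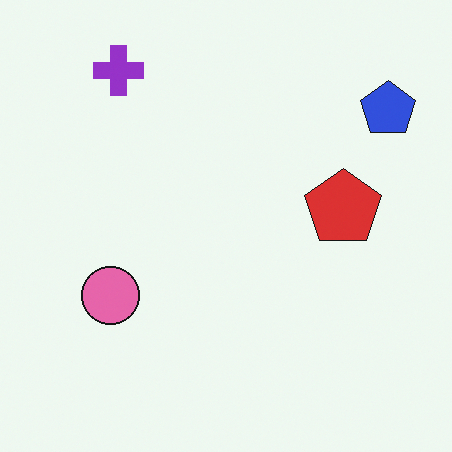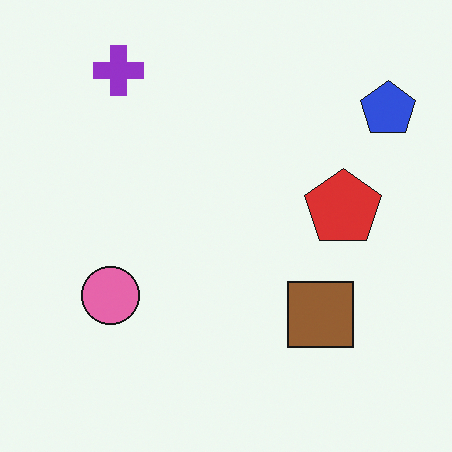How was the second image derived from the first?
It was overlaid with an additional brown square.

A brown square appears in the second image that is absent from the first.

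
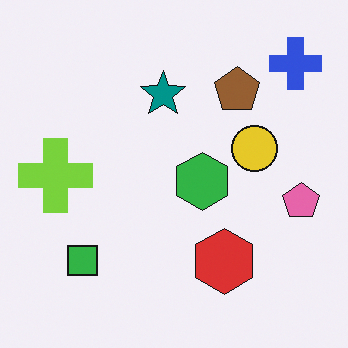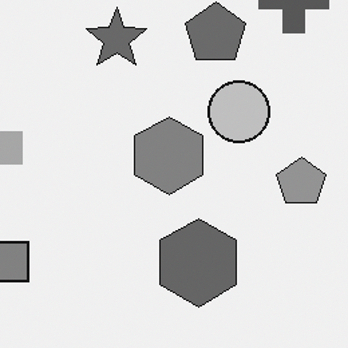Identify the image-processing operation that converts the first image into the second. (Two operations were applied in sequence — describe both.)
It was converted to grayscale, then cropped slightly and scaled back up.

All color is removed — every shape is now a shade of grey. The visible shapes are larger and the field of view is narrower; shapes near the original edges may be partly or wholly outside the frame — a crop-and-rescale.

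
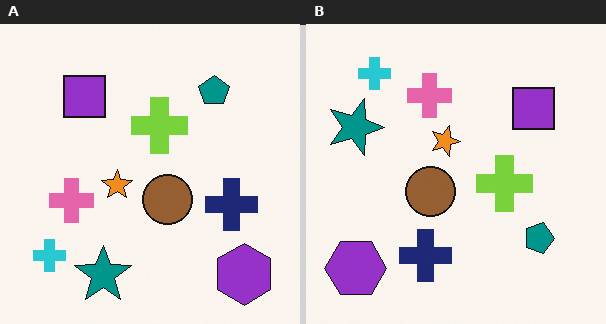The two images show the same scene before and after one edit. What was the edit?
The right (B) image is the left (A) rotated 90° clockwise.

The purple hexagon sits in the bottom-right of the left (A) image and the bottom-left of the right (B) — consistent with a whole-image 90° clockwise rotation.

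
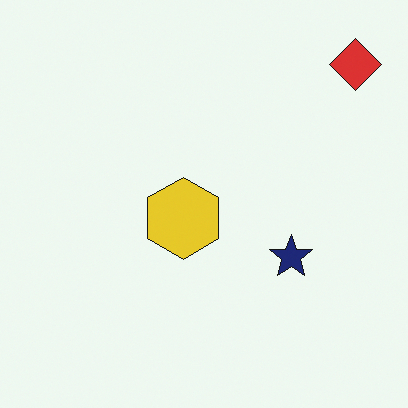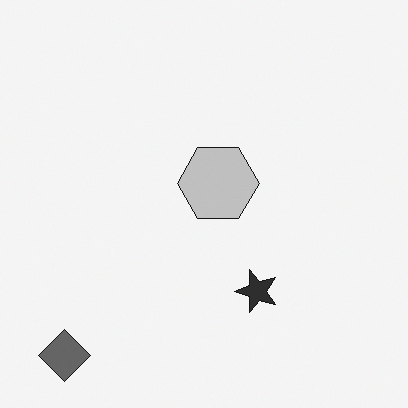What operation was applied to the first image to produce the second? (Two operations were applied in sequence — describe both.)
Transposed (reflected across the top-left ↔ bottom-right diagonal), then converted to grayscale.

Shapes have swapped their row and column positions — what was in the top-right is now in the bottom-left — a diagonal reflection. All color is removed — every shape is now a shade of grey.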